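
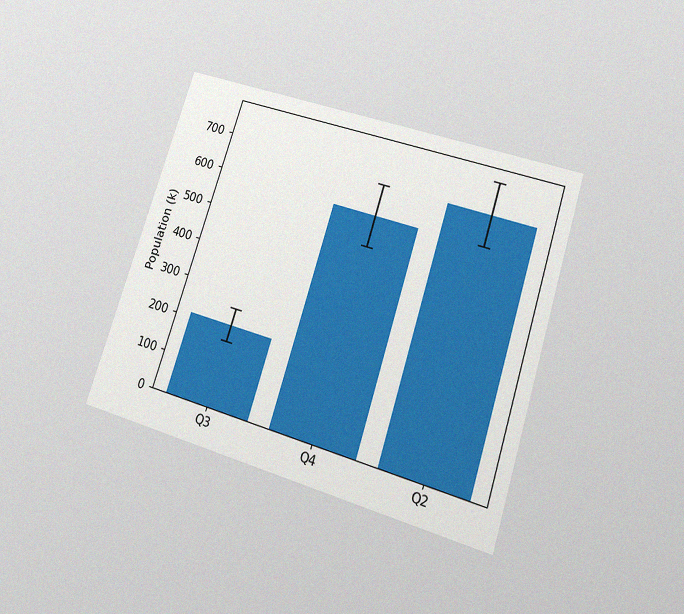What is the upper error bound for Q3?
252k

The chart is tilted about 18° clockwise and viewed at a slight angle, with some photo noise. The Q3 bar's upper whisker reaches 252k.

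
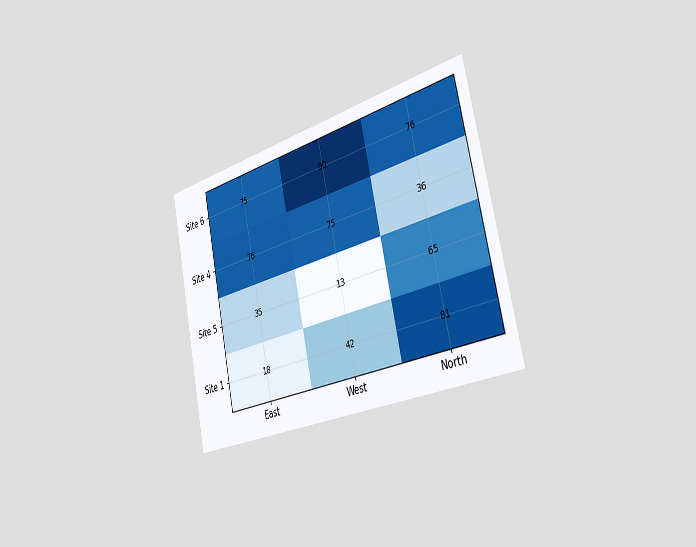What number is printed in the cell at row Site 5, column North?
65

The chart is tilted about 12° counter-clockwise and viewed slightly from the right. The (Site 5, North) cell reads 65.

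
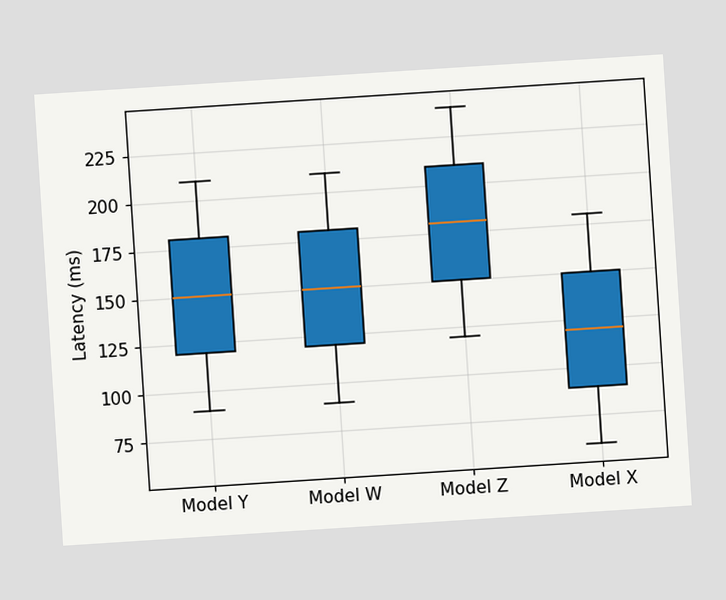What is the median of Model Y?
150ms

The chart is tilted about 4° counter-clockwise. The median line in the Model Y box sits at 150ms.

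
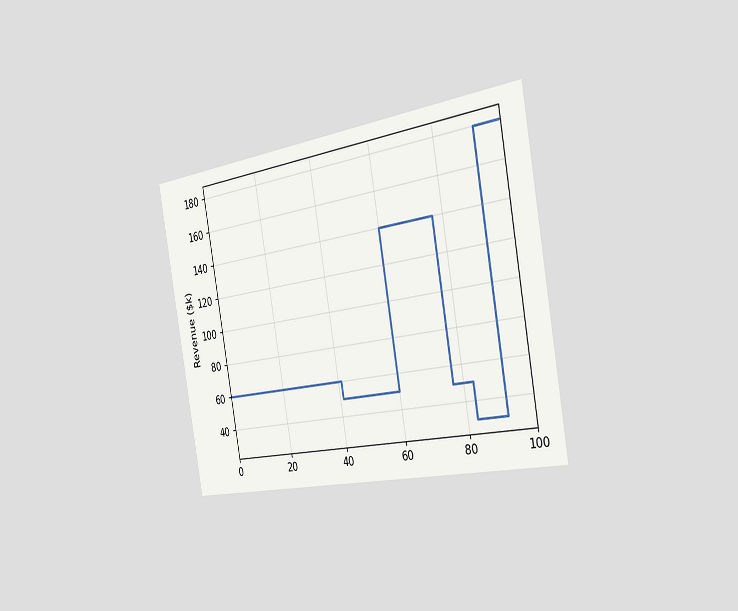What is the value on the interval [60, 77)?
$140k

The chart is tilted about 10° counter-clockwise and viewed slightly from the right. On [60, 77) the step sits at $140k.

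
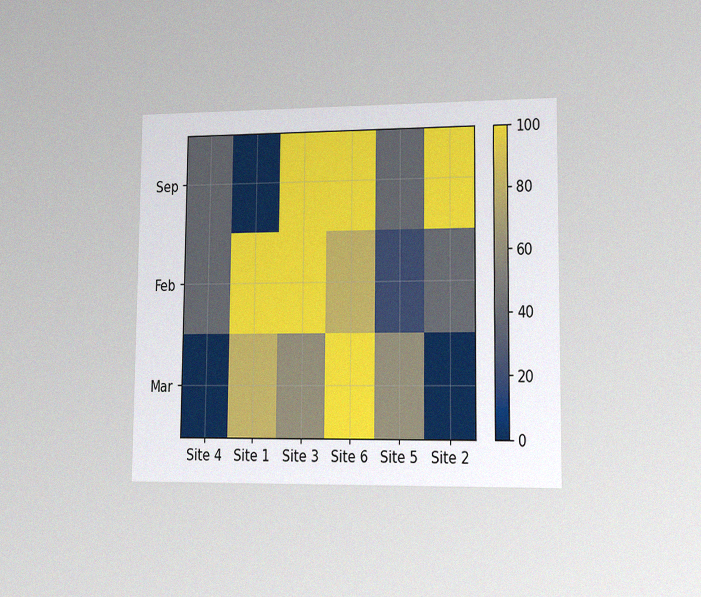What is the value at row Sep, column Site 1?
The chart is viewed slightly from the right, with some photo noise. Matching cell (Sep, Site 1) against the colorbar gives 0.

0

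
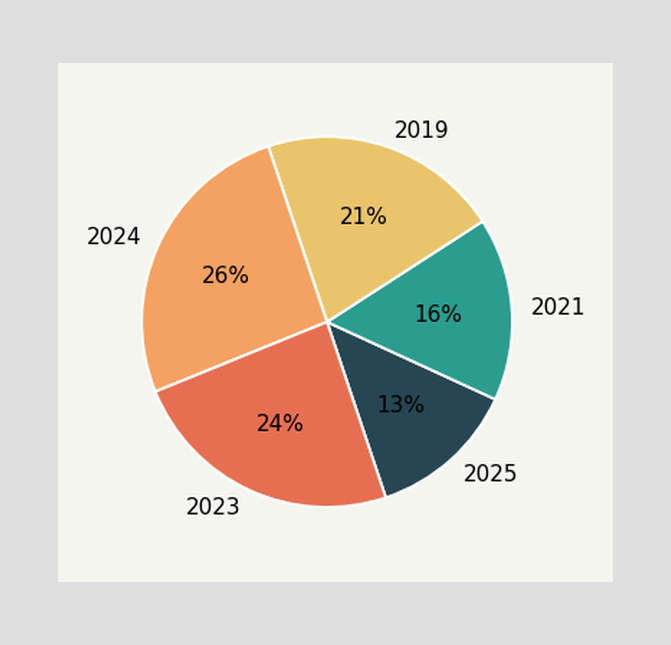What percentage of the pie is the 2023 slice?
The 2023 slice takes up 24% of the pie.

24%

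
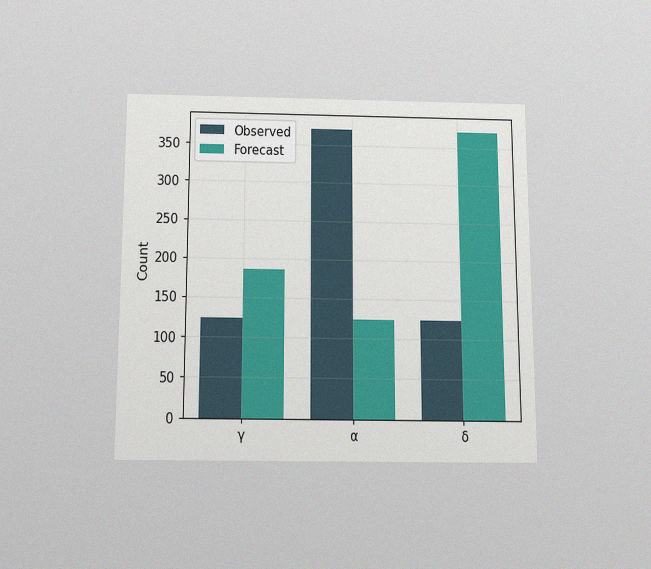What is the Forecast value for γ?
The chart is viewed slightly from below, with some photo noise. The Forecast bar at γ reaches 186 on the y-axis.

186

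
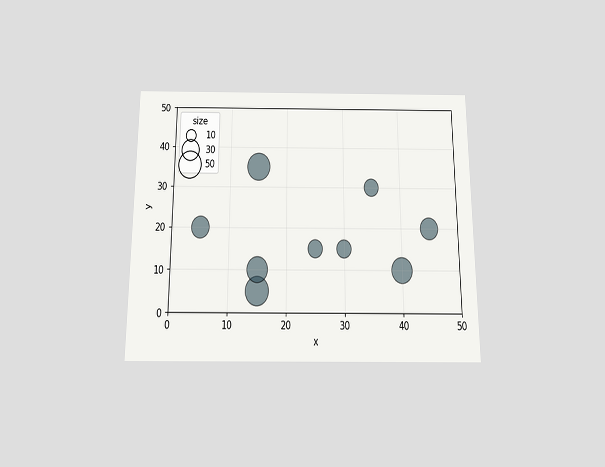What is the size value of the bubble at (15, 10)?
40

The chart is viewed slightly from below. Matching the bubble at (15, 10) against the size legend gives 40.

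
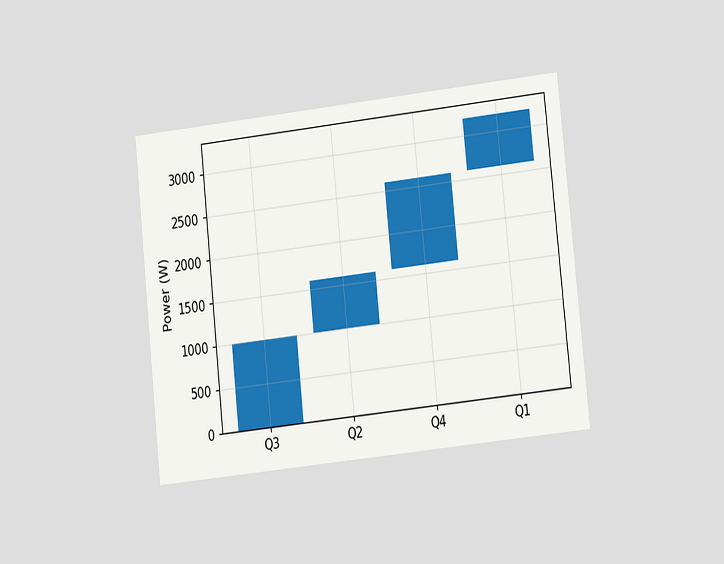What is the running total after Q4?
2600W

The chart is tilted about 6° counter-clockwise and viewed at a slight angle. After Q4 the running total reaches 2600W.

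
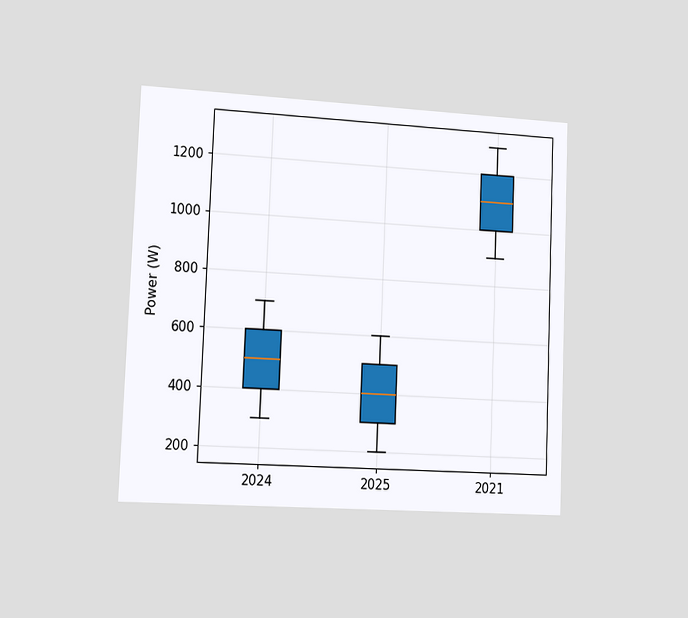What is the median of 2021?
The chart is tilted about 2° clockwise and viewed slightly from the left. The median line in the 2021 box sits at 1100W.

1100W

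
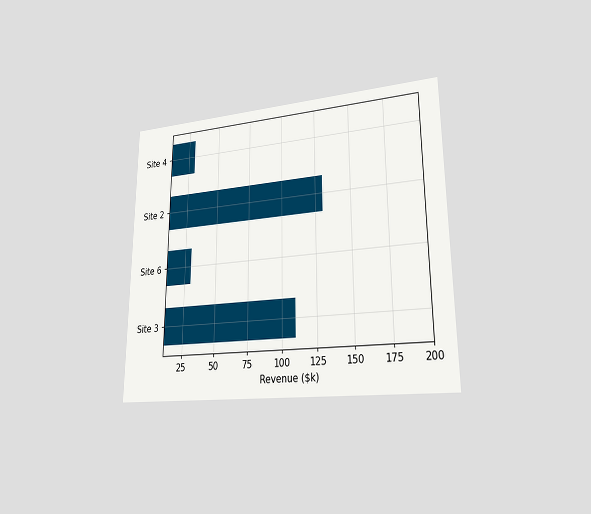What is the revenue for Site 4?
$30k

The chart is viewed at a slight angle. Reading along the chart's x-axis, the Site 4 bar reaches $30k.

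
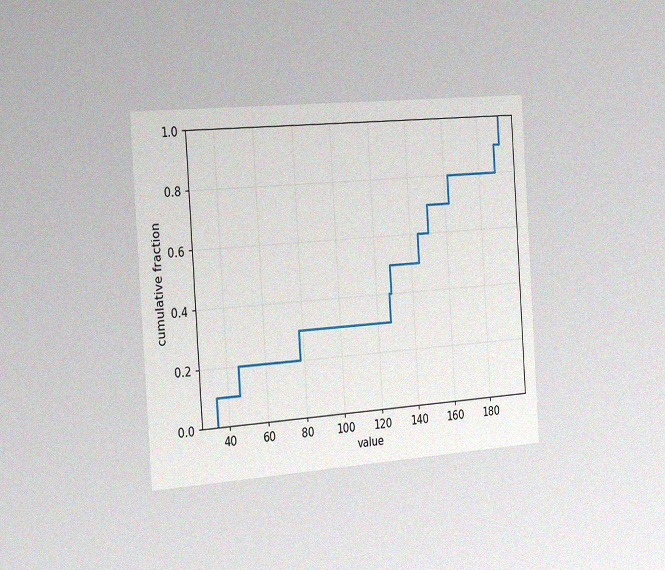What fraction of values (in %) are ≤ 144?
60%

The chart is tilted about 4° counter-clockwise and viewed slightly from the left, with some photo noise. At x=144 the ECDF step is at 60%.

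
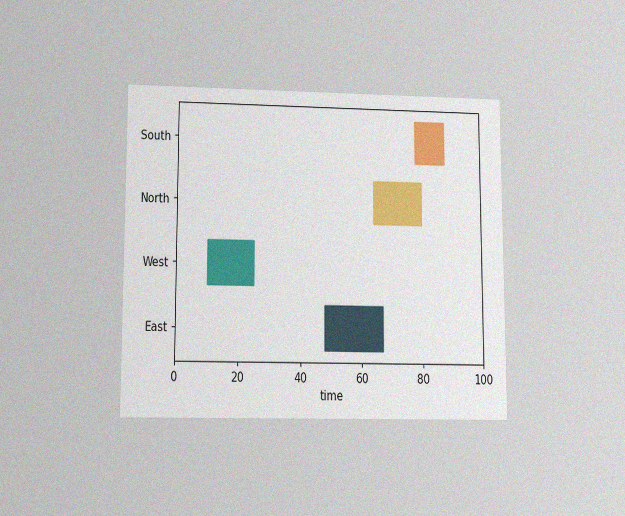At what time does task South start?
The chart is viewed at a slight angle, with some photo noise. The South bar begins at t=78.

78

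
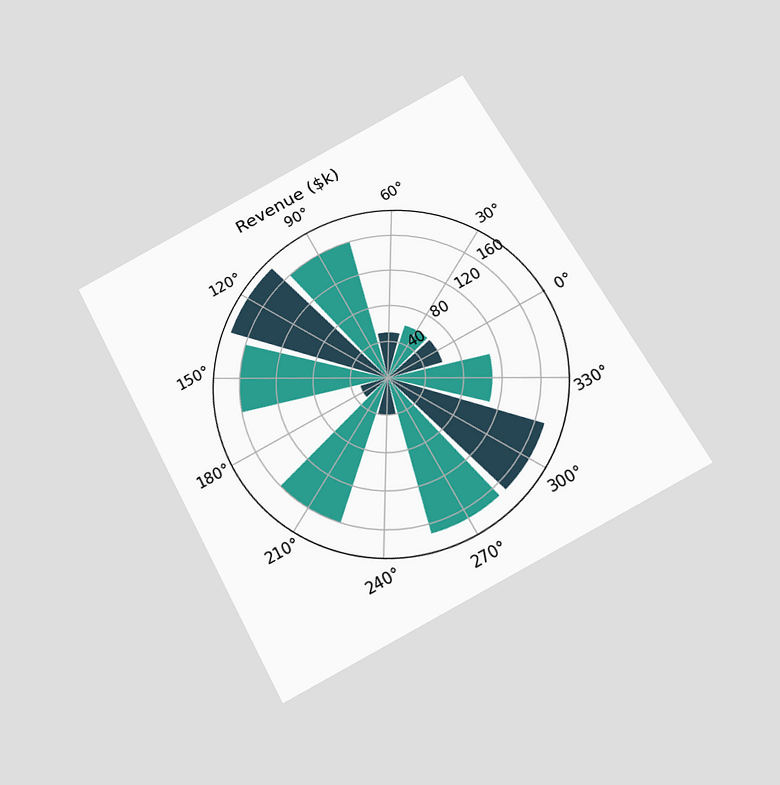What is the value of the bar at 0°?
$60k

The chart is tilted about 29° counter-clockwise and viewed slightly from below. The bar at 0° reaches $60k on the radial axis.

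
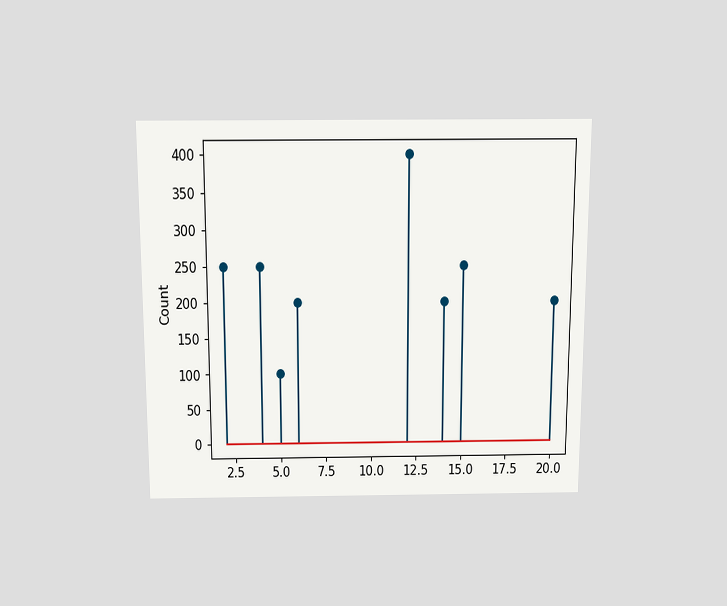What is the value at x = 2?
250

The chart is viewed slightly from above. The stem at x=2 reaches 250.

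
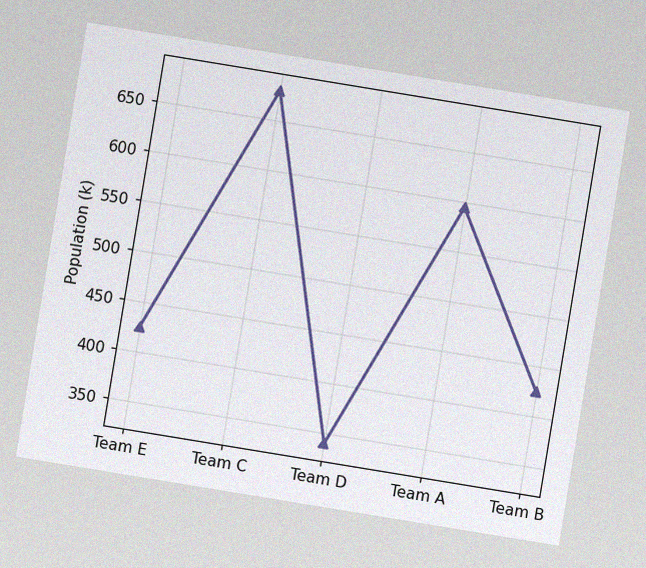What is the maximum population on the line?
The chart is tilted about 9° clockwise, with some photo noise. The highest point is at Team C, and reading across to the y-axis gives 680k.

680k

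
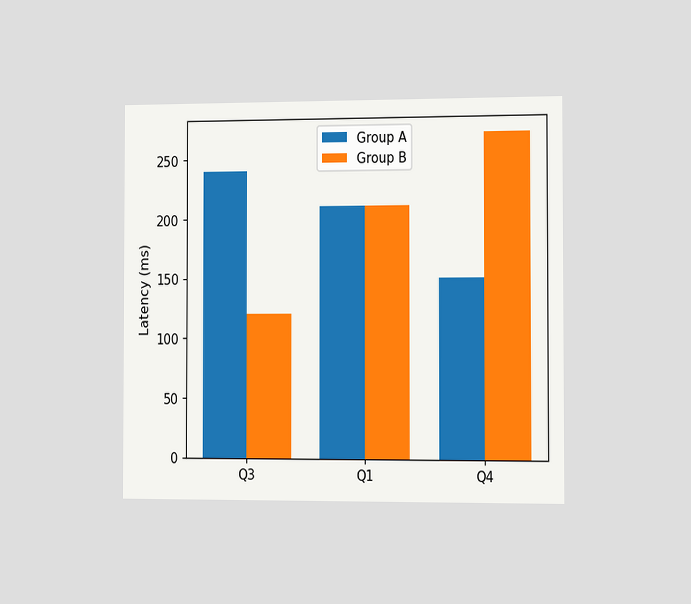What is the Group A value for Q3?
240ms

The chart is viewed slightly from the right. The Group A bar at Q3 reaches 240ms on the y-axis.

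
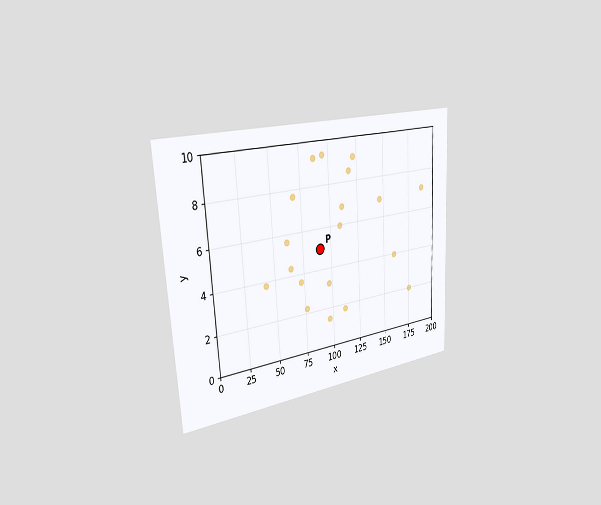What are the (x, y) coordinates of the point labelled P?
The chart is tilted about 3° counter-clockwise and viewed slightly from the left. Following the gridlines from P to each axis, P sits at (90, 5).

(90, 5)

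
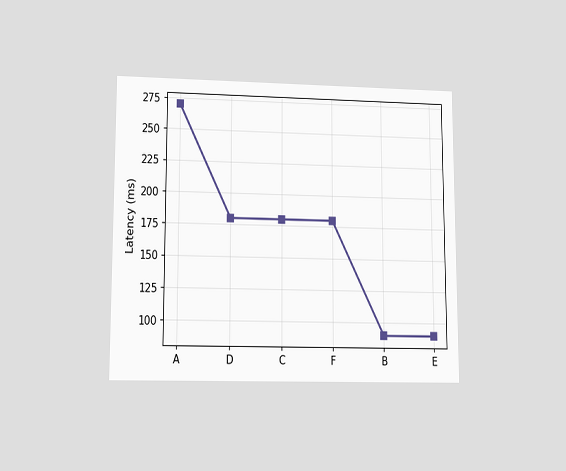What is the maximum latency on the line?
The chart is viewed at a slight angle. The highest point is at A, and reading across to the y-axis gives 270ms.

270ms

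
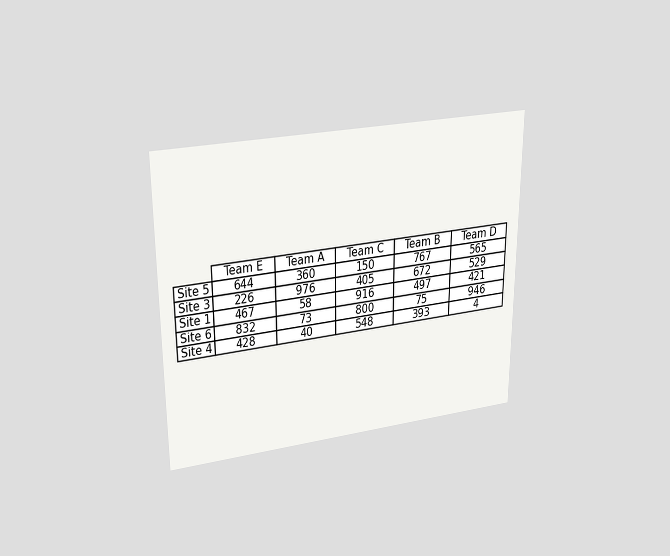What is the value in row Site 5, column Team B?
767

The chart is viewed slightly from above. The (Site 5, Team B) cell reads 767.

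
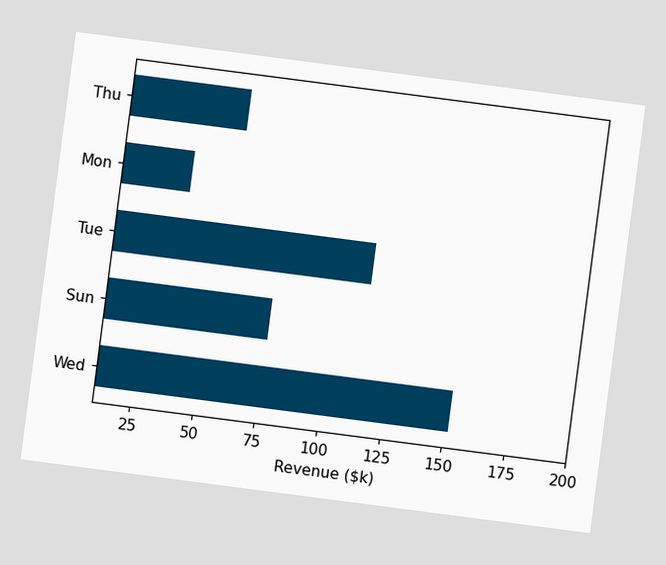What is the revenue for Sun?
The chart is tilted about 7° clockwise. Reading along the chart's x-axis, the Sun bar reaches $76k.

$76k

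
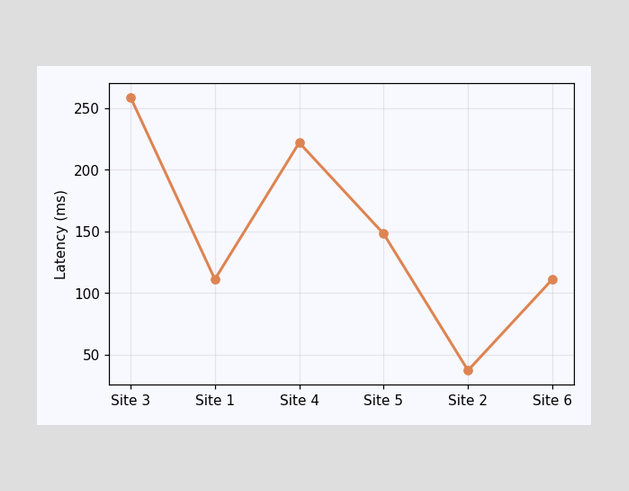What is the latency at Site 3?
At Site 3, the line is at 259ms.

259ms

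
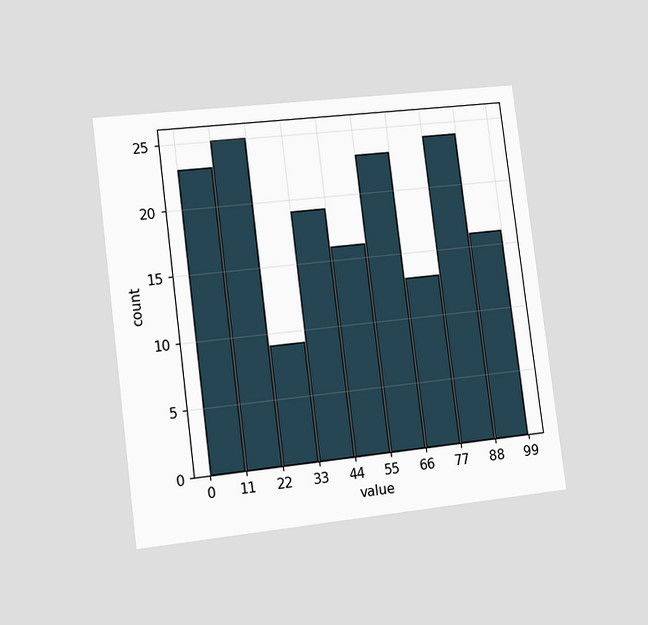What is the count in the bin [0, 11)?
23

The chart is tilted about 7° counter-clockwise and viewed slightly from the left. The [0, 11) bin has height 23.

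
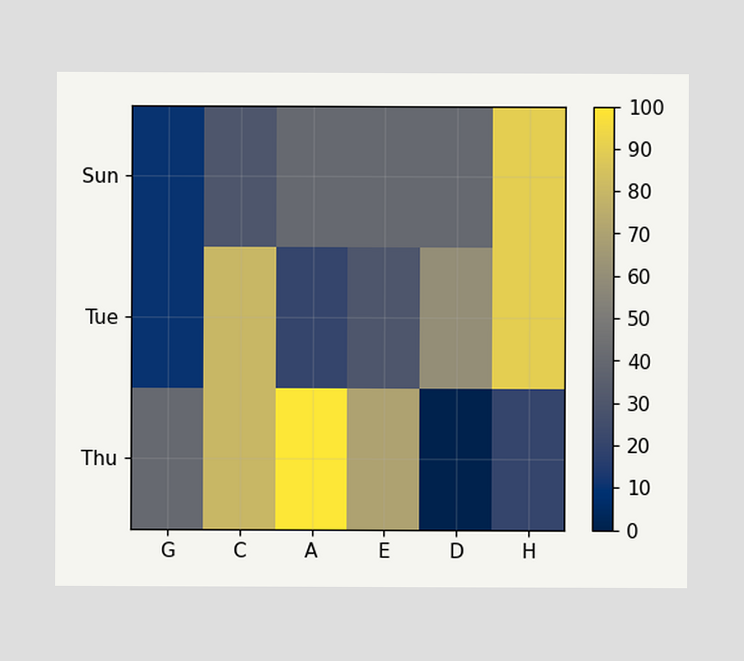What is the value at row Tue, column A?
Matching cell (Tue, A) against the colorbar gives 20.

20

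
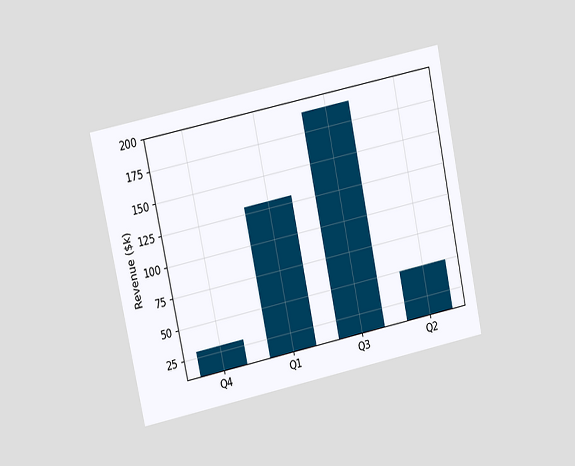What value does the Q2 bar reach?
$50k

The chart is tilted about 12° counter-clockwise and viewed at a slight angle. Reading along the chart's y-axis, the Q2 bar reaches $50k.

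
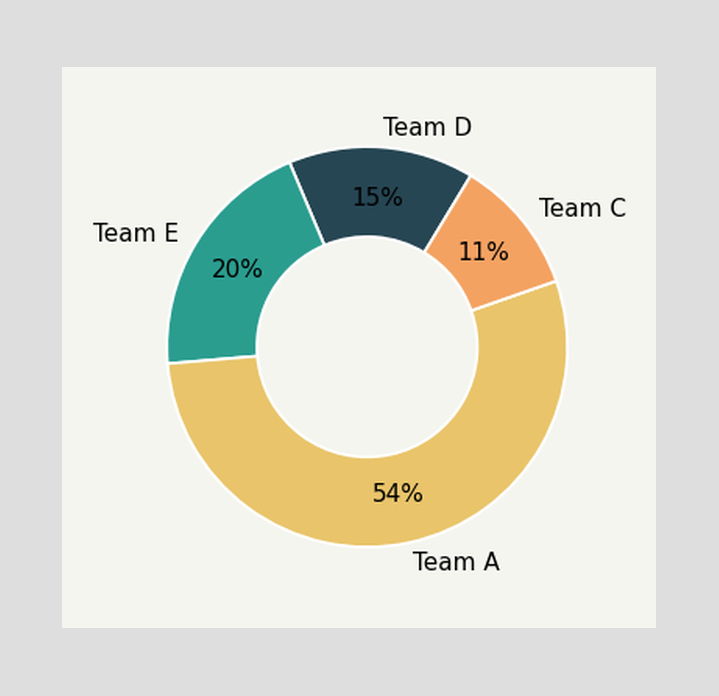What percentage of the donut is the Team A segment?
The Team A segment takes up 54% of the ring.

54%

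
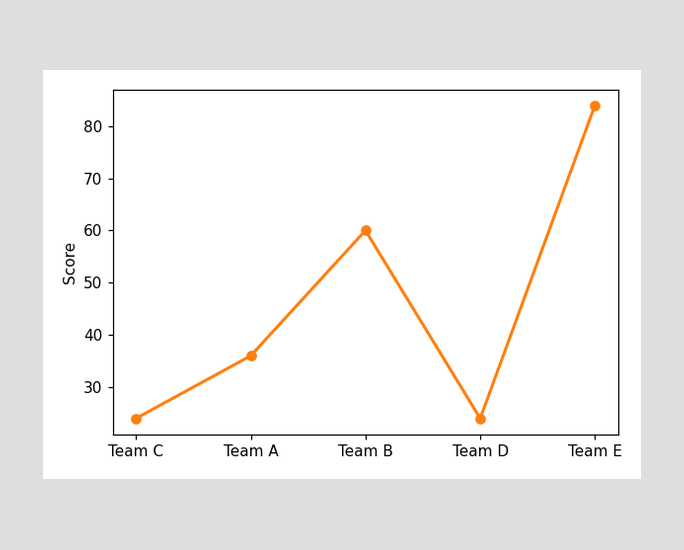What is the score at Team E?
At Team E, the line is at 84.

84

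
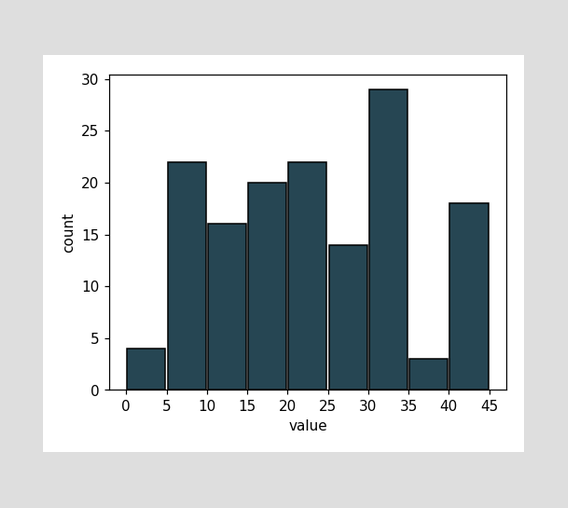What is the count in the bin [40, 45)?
The [40, 45) bin has height 18.

18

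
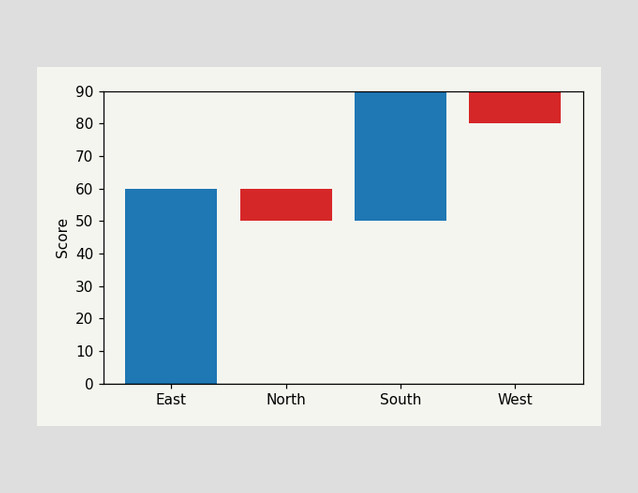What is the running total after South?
90

After South the running total reaches 90.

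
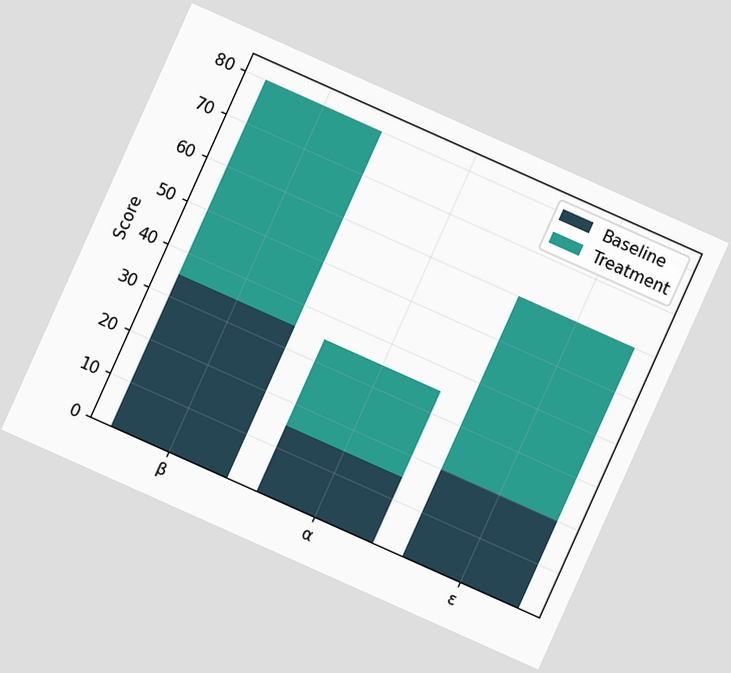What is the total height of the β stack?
The chart is tilted about 24° clockwise. The β stack's top reaches 80 on the y-axis.

80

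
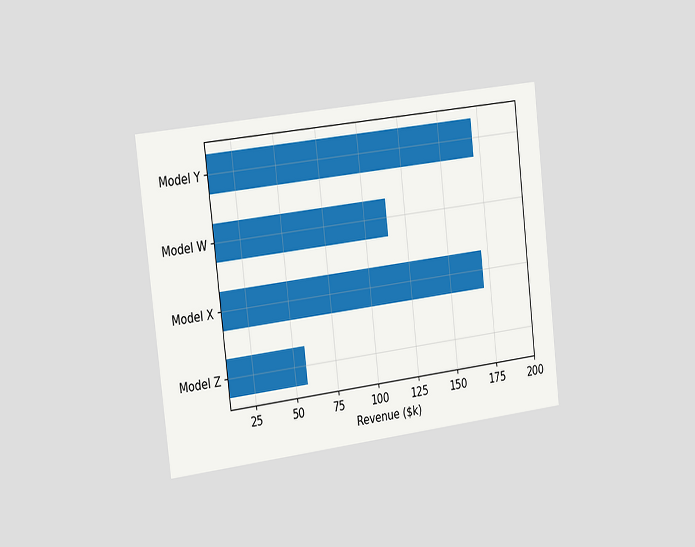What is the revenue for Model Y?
$171k

The chart is tilted about 7° counter-clockwise and viewed slightly from the left. Reading along the chart's x-axis, the Model Y bar reaches $171k.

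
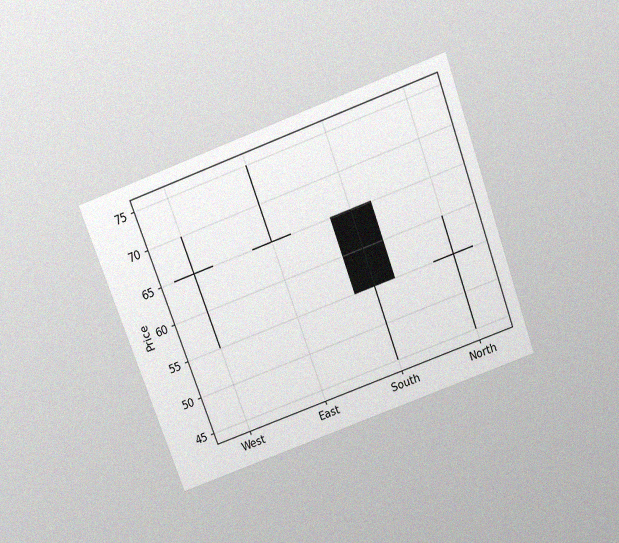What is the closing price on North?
55

The chart is tilted about 20° counter-clockwise and viewed slightly from above, with some photo noise. The North candle closes at 55.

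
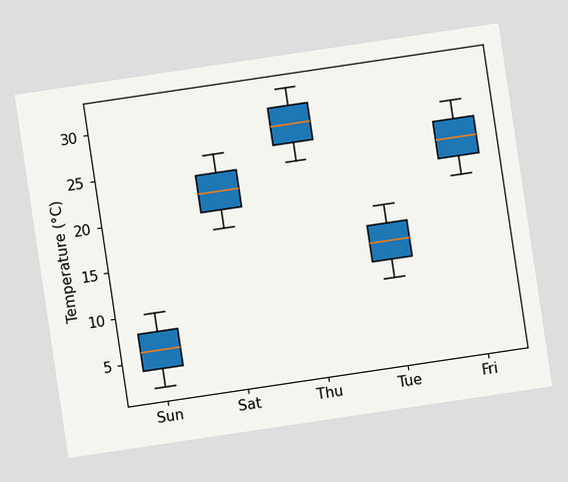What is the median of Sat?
The chart is tilted about 8° counter-clockwise. The median line in the Sat box sits at 22°C.

22°C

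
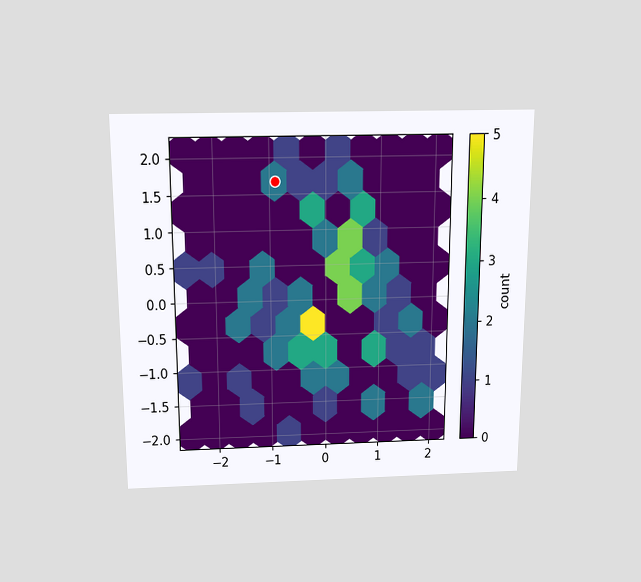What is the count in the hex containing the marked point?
The chart is viewed slightly from above. The marked hex reads 2 on the colorbar.

2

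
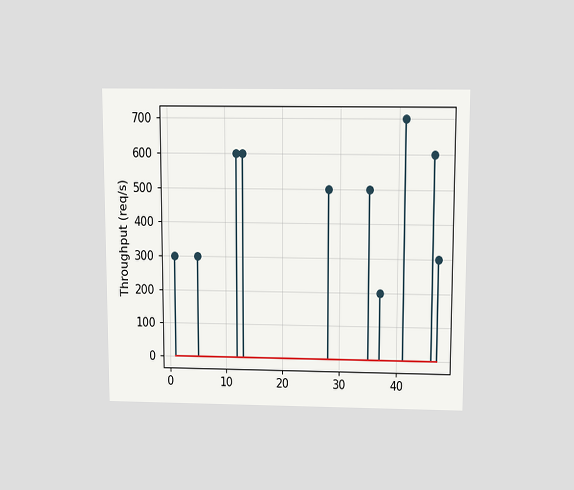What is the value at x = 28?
500req/s

The chart is viewed slightly from above. The stem at x=28 reaches 500req/s.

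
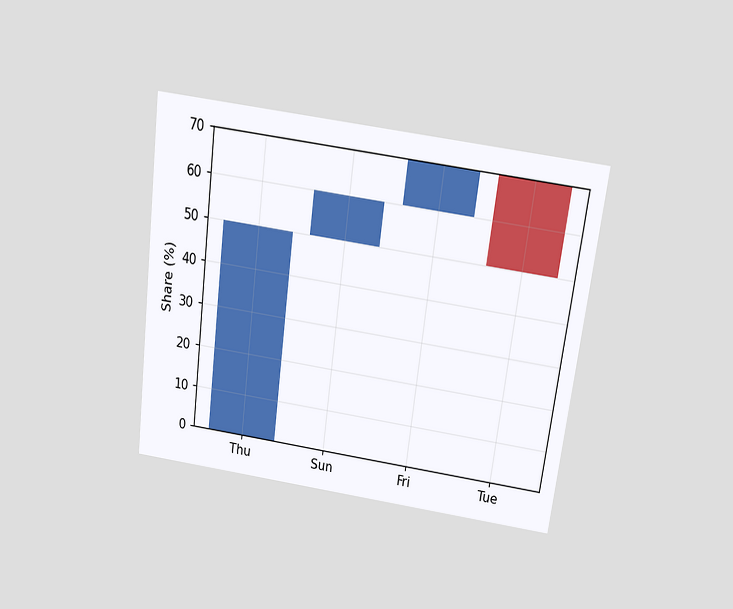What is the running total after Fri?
The chart is tilted about 7° clockwise and viewed slightly from above. After Fri the running total reaches 70%.

70%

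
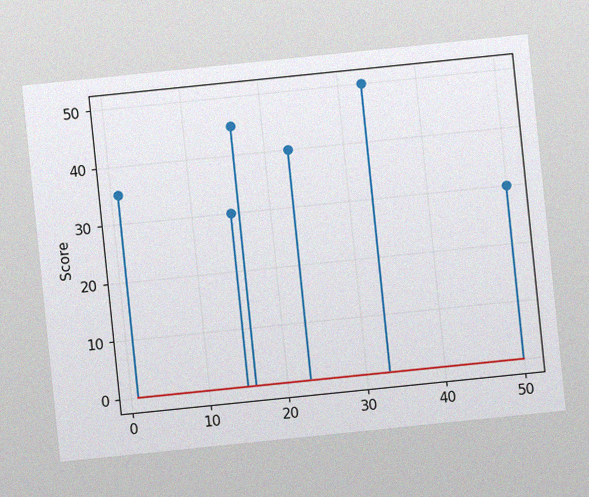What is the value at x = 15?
The chart is tilted about 6° counter-clockwise, with some photo noise. The stem at x=15 reaches 30.

30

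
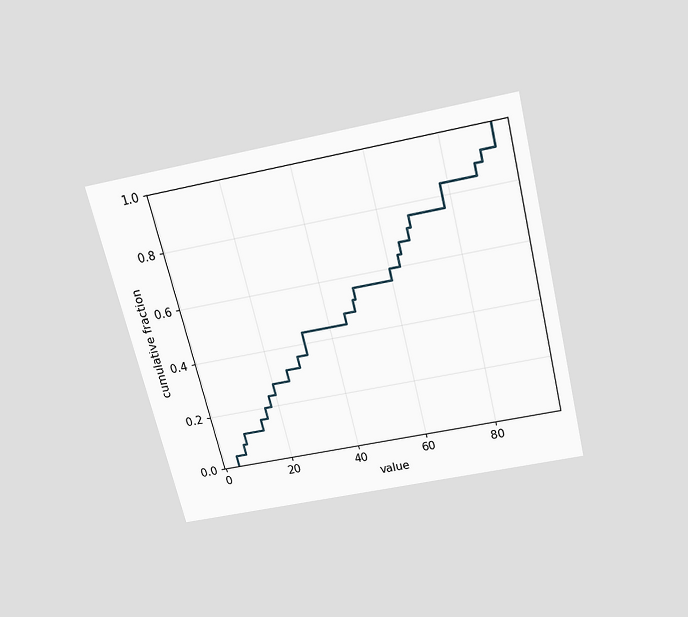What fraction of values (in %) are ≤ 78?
The chart is tilted about 14° counter-clockwise and viewed slightly from above. At x=78 the ECDF step is at 84%.

84%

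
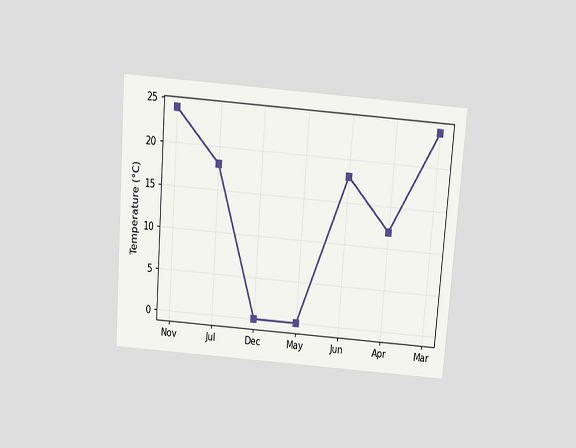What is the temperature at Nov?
24°C

The chart is tilted about 4° clockwise and viewed slightly from above. At Nov, the line is at 24°C.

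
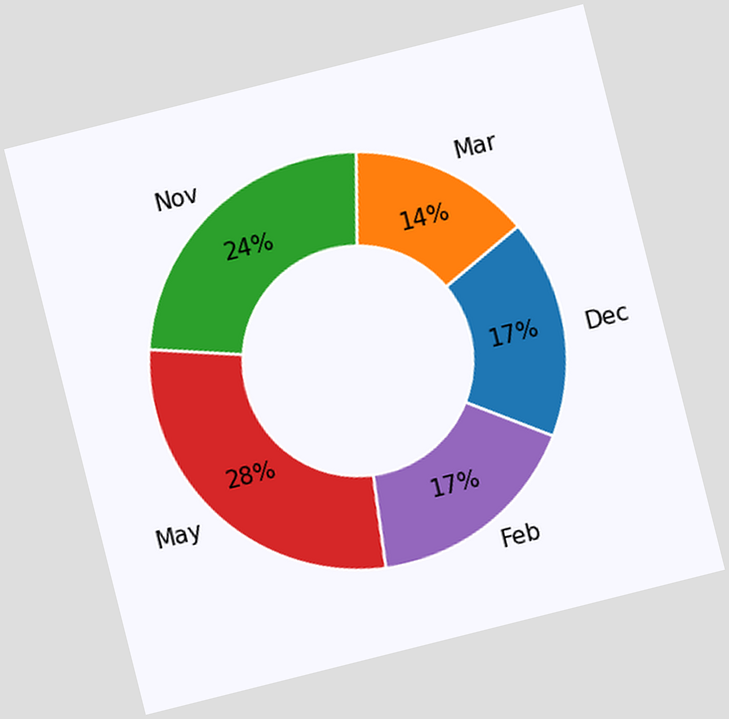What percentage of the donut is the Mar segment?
The chart is tilted about 14° counter-clockwise. The Mar segment takes up 14% of the ring.

14%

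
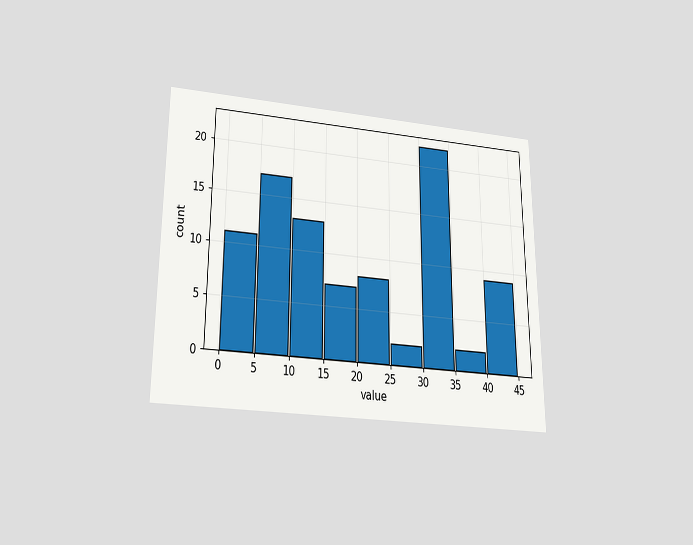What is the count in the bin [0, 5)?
The chart is viewed slightly from below. The [0, 5) bin has height 11.

11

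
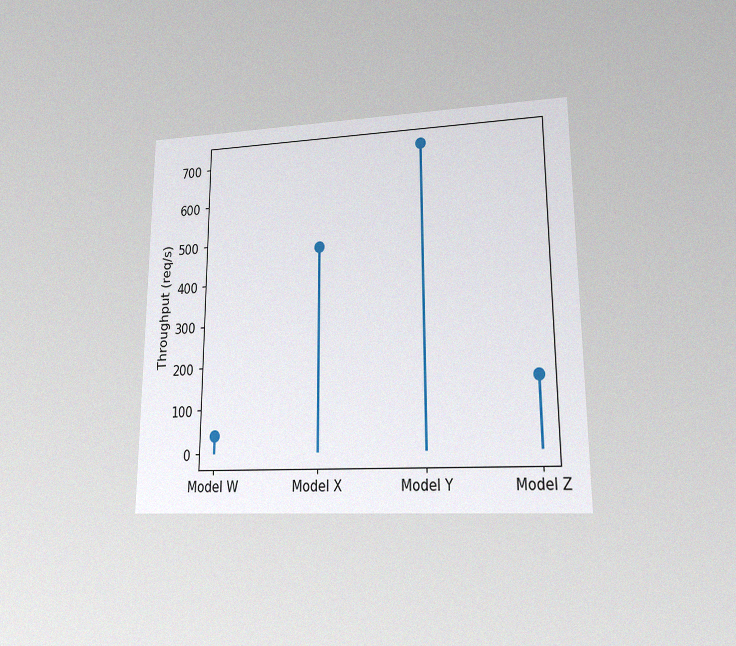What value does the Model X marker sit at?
The chart is viewed at a slight angle, with some photo noise. The Model X marker sits at 480req/s.

480req/s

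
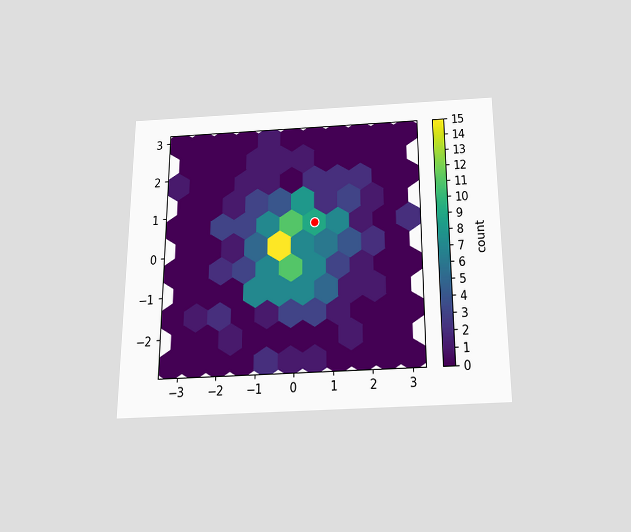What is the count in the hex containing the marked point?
The chart is viewed slightly from below. The marked hex reads 9 on the colorbar.

9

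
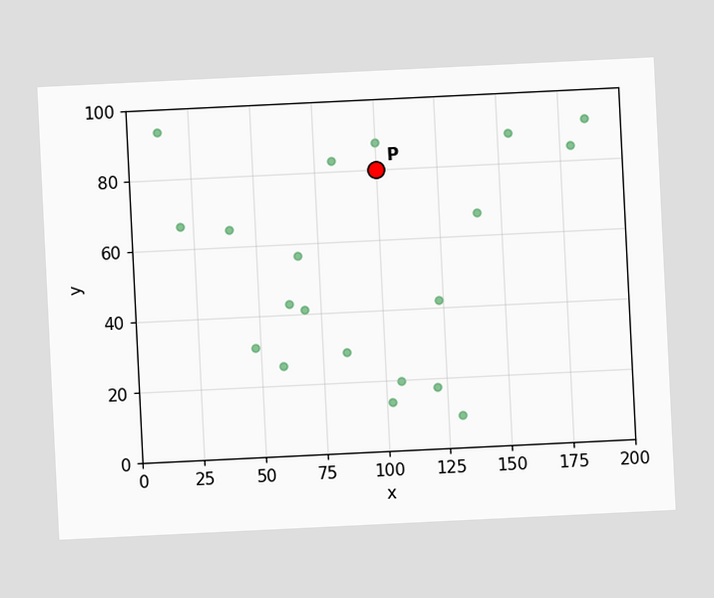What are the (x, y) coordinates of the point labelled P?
(100, 80)

The chart is tilted about 3° counter-clockwise. Following the gridlines from P to each axis, P sits at (100, 80).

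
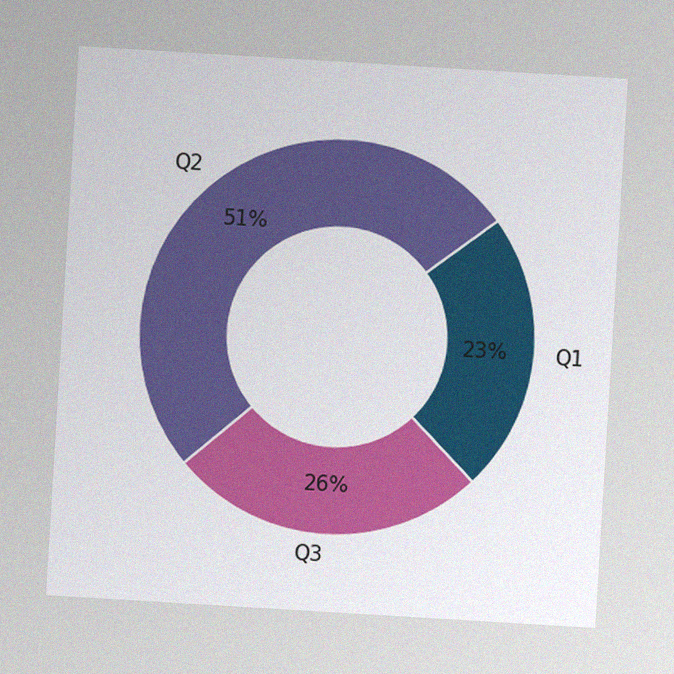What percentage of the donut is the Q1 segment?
The chart is tilted about 3° clockwise, with some photo noise. The Q1 segment takes up 23% of the ring.

23%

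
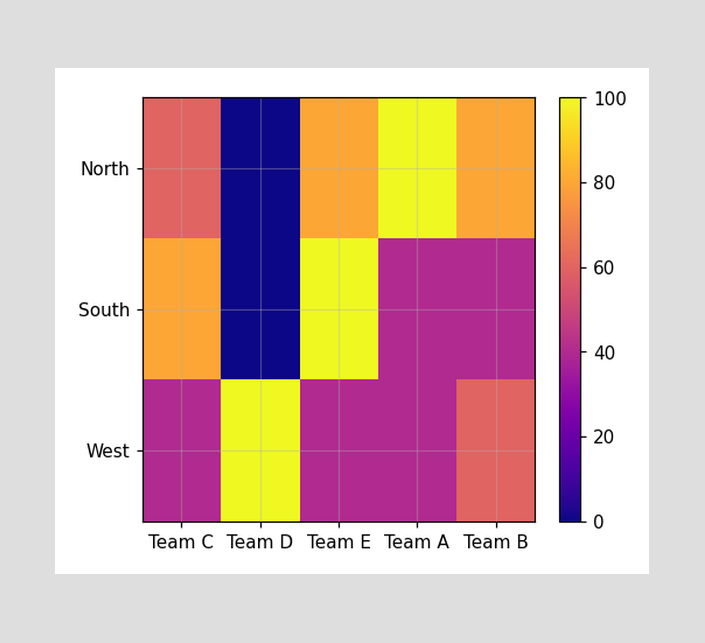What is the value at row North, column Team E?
80

Matching cell (North, Team E) against the colorbar gives 80.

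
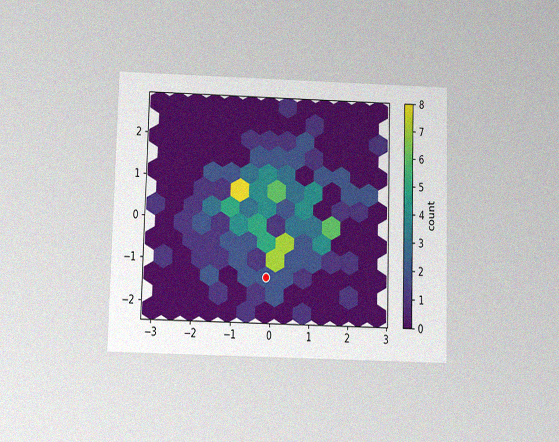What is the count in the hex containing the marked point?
2

The chart is viewed slightly from below, with some photo noise. The marked hex reads 2 on the colorbar.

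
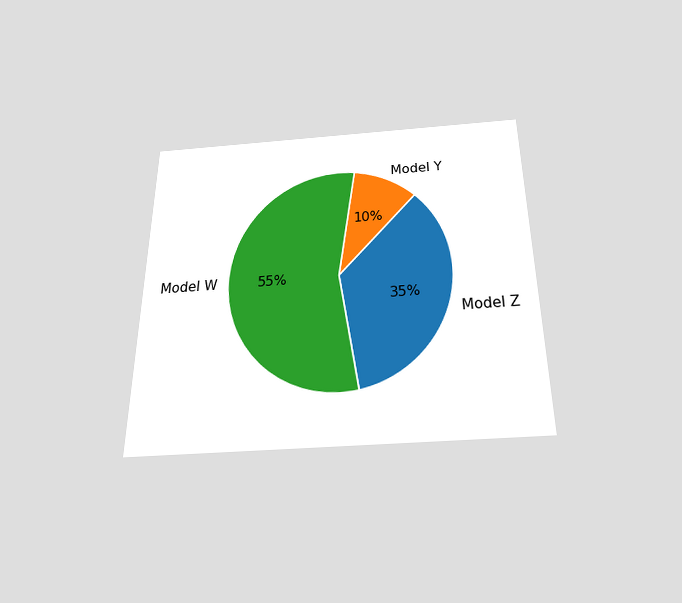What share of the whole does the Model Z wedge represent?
35%

The chart is viewed slightly from below. The Model Z slice takes up 35% of the pie.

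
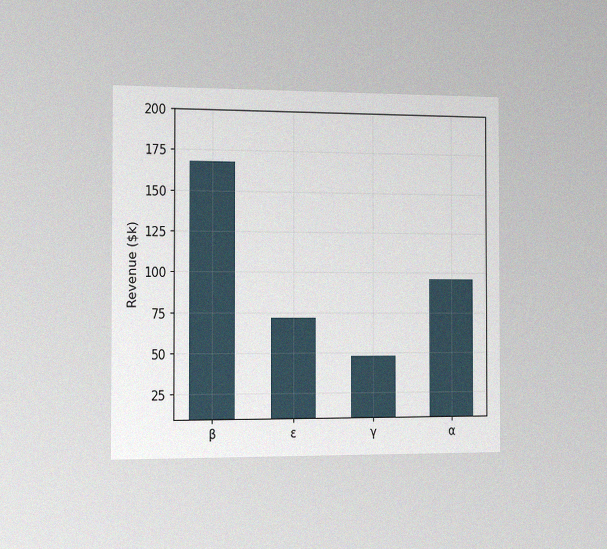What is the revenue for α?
$96k

The chart is viewed slightly from the left, with some photo noise. Reading along the chart's y-axis, the α bar reaches $96k.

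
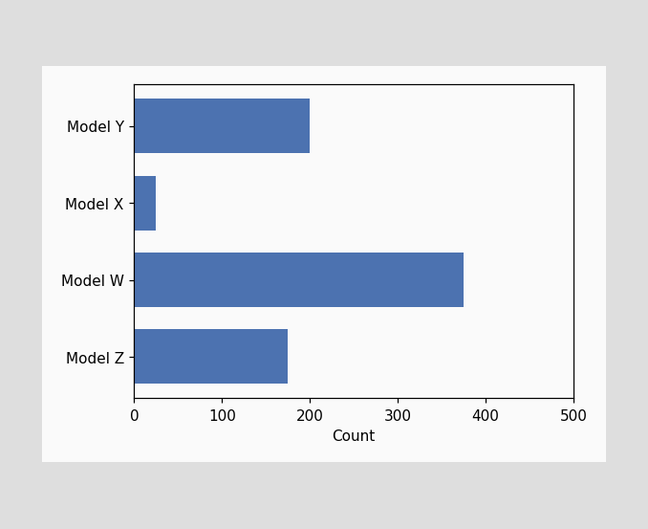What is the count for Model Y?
200

Reading along the chart's x-axis, the Model Y bar reaches 200.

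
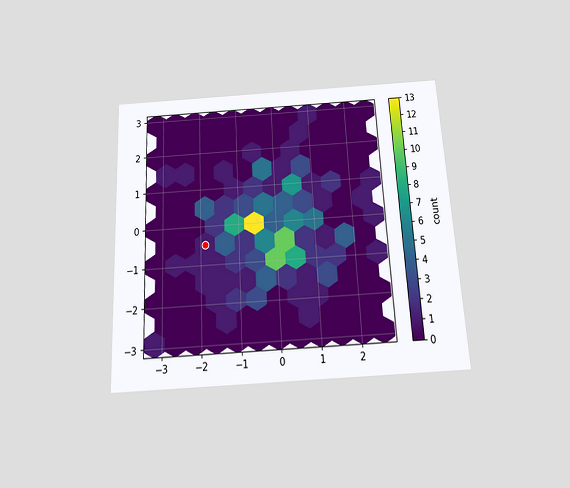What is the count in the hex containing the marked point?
The chart is tilted about 3° counter-clockwise and viewed slightly from below. The marked hex reads 1 on the colorbar.

1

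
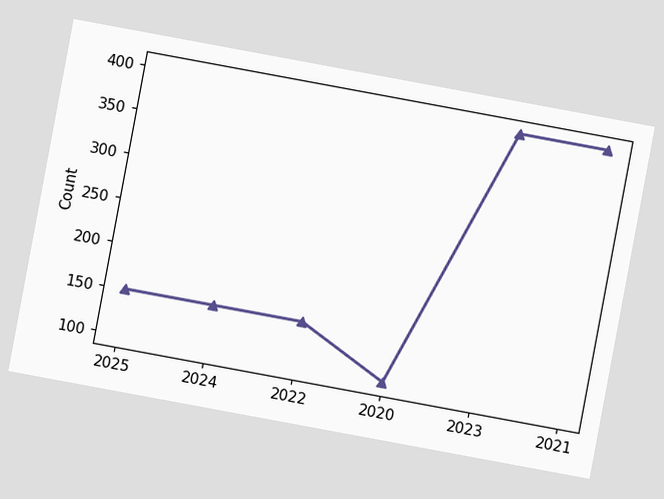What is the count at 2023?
The chart is tilted about 11° clockwise. At 2023, the line is at 400.

400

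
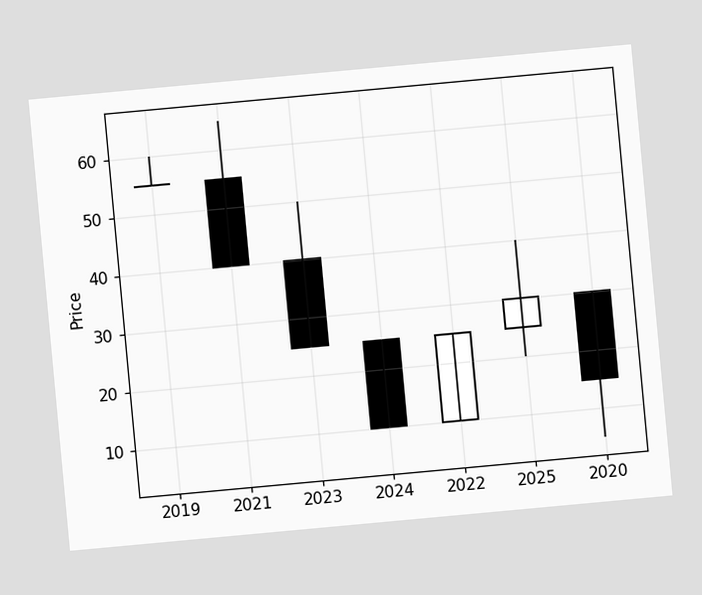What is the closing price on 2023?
The chart is tilted about 5° counter-clockwise. The 2023 candle closes at 25.

25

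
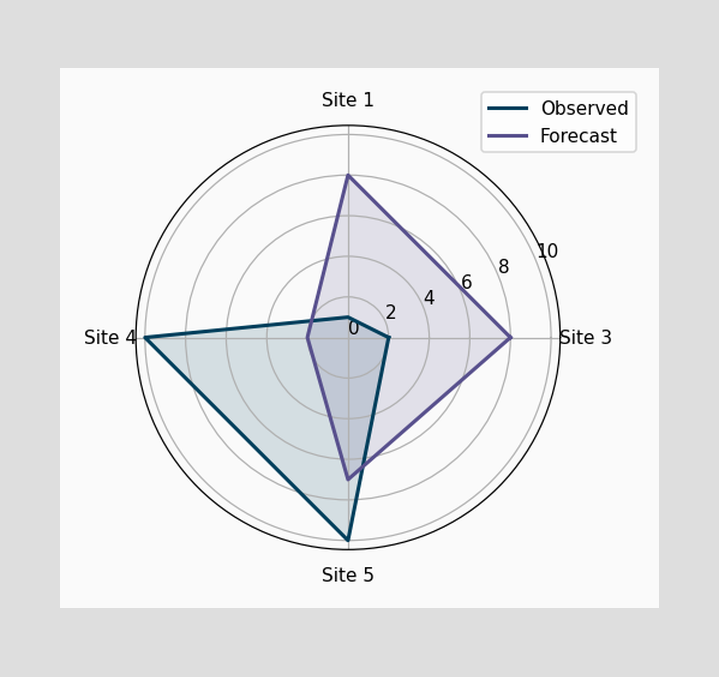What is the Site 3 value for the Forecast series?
On the Site 3 axis, Forecast reaches 8.

8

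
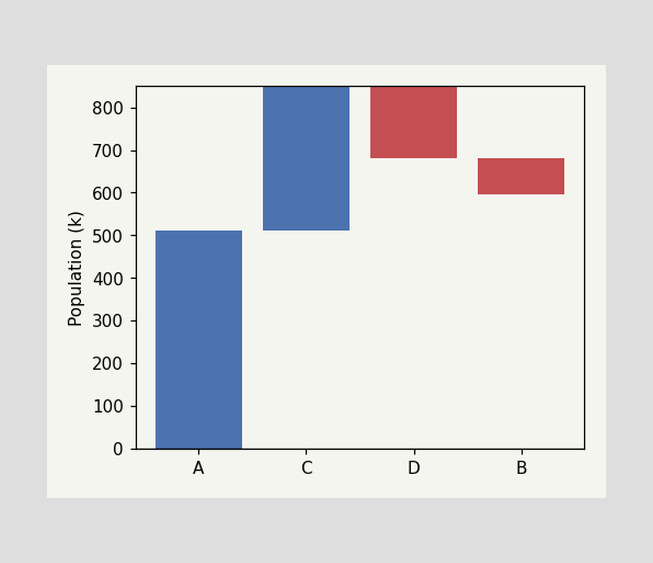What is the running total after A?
510k

After A the running total reaches 510k.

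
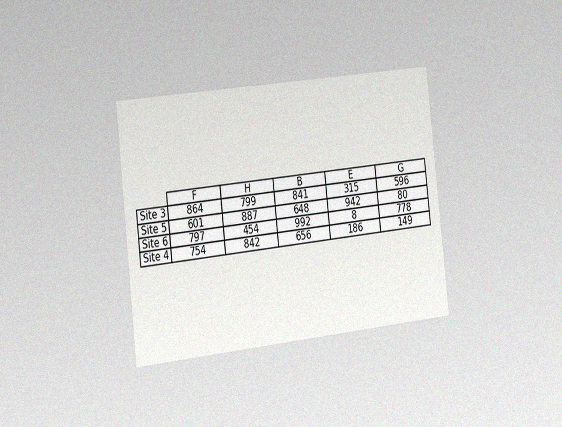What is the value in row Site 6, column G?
778

The chart is tilted about 6° counter-clockwise and viewed slightly from the left, with some photo noise. The (Site 6, G) cell reads 778.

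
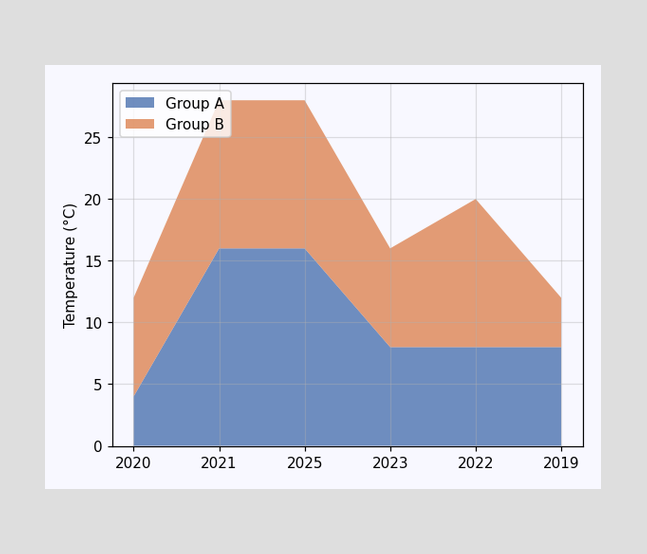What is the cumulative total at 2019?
The stacked total at 2019 reaches 12°C.

12°C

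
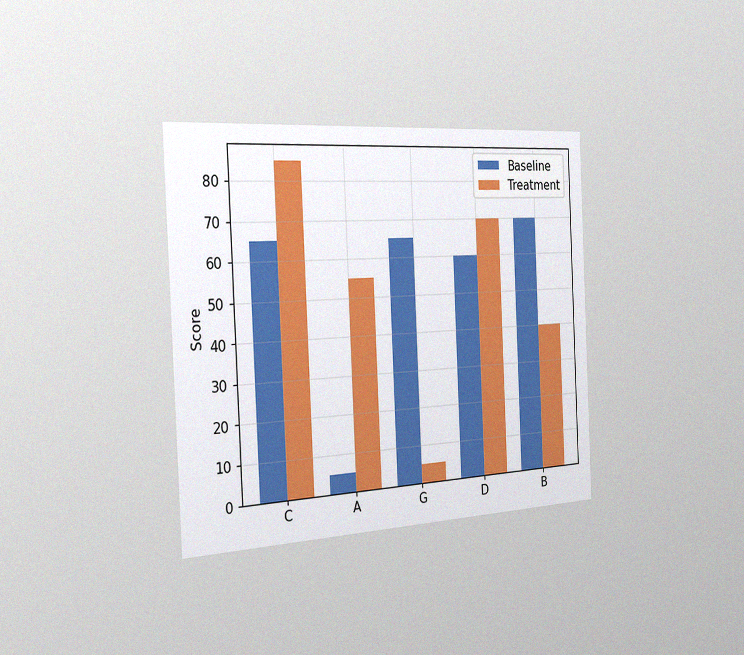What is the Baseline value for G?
65

The chart is tilted about 3° counter-clockwise and viewed slightly from the left, with some photo noise. The Baseline bar at G reaches 65 on the y-axis.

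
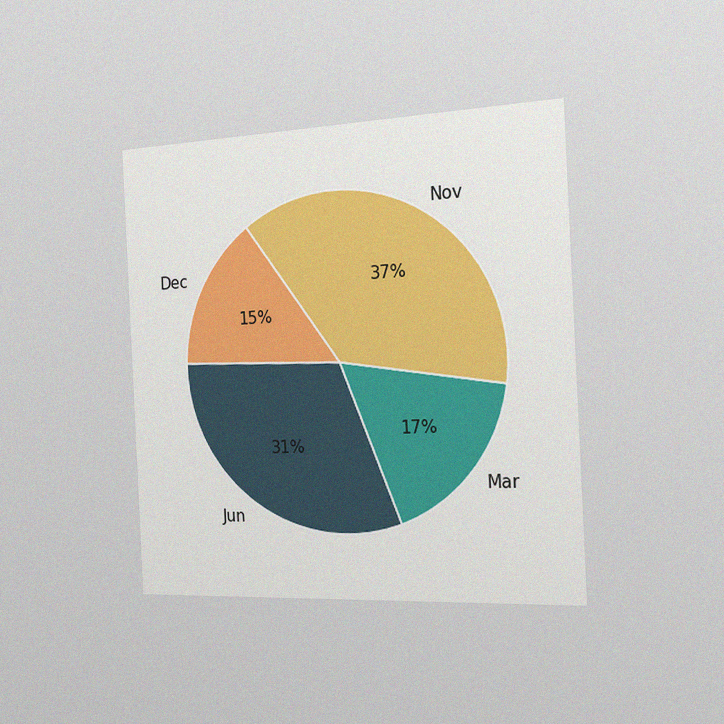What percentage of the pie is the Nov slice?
37%

The chart is tilted about 3° counter-clockwise and viewed slightly from the right, with some photo noise. The Nov slice takes up 37% of the pie.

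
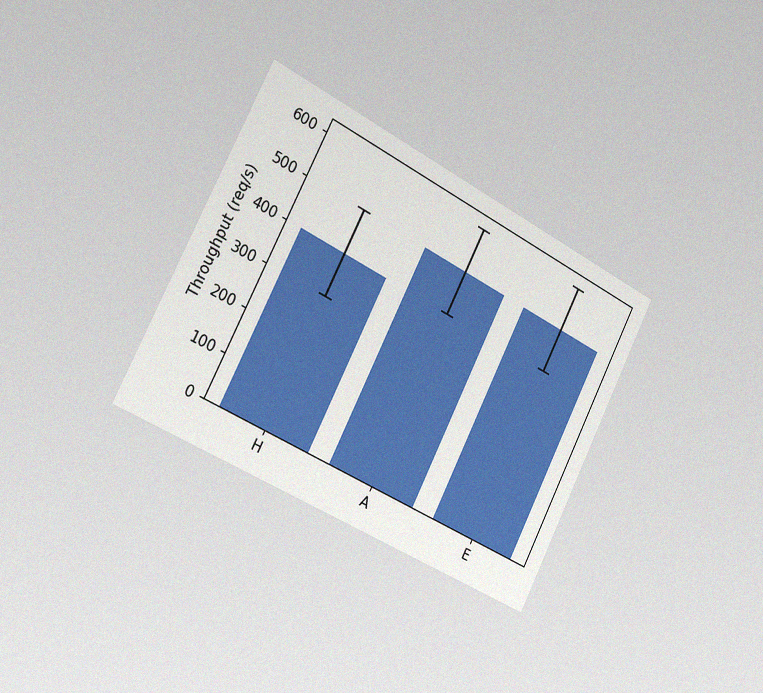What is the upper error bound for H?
The chart is tilted about 27° clockwise and viewed slightly from the left, with some photo noise. The H bar's upper whisker reaches 500req/s.

500req/s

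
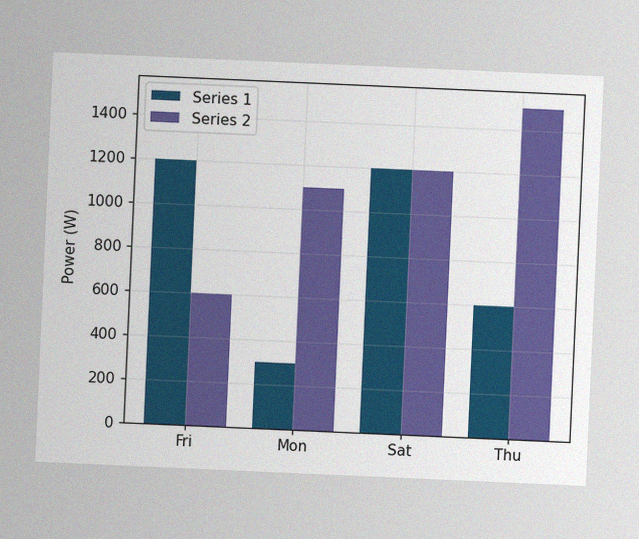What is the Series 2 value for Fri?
The chart is tilted about 3° clockwise, with some photo noise. The Series 2 bar at Fri reaches 600W on the y-axis.

600W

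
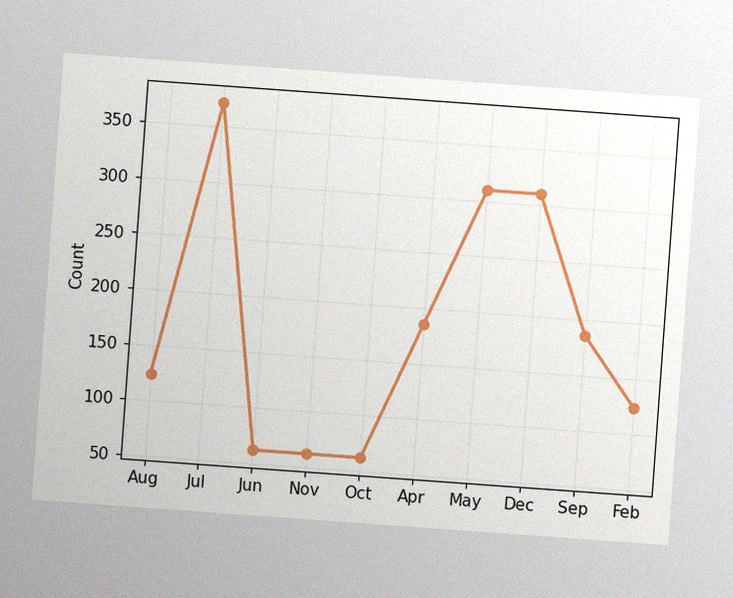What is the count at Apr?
186

The chart is tilted about 4° clockwise, with some photo noise. At Apr, the line is at 186.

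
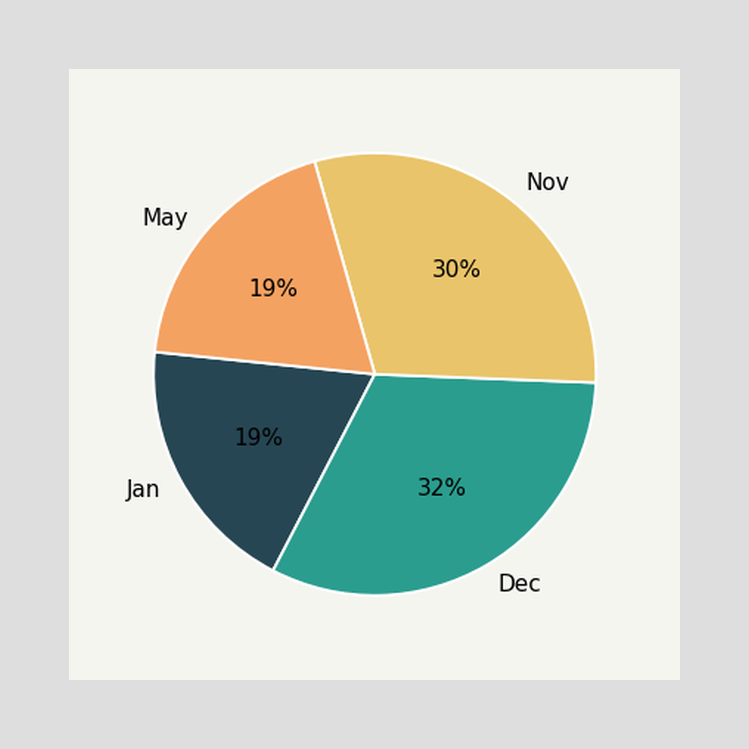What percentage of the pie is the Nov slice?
30%

The Nov slice takes up 30% of the pie.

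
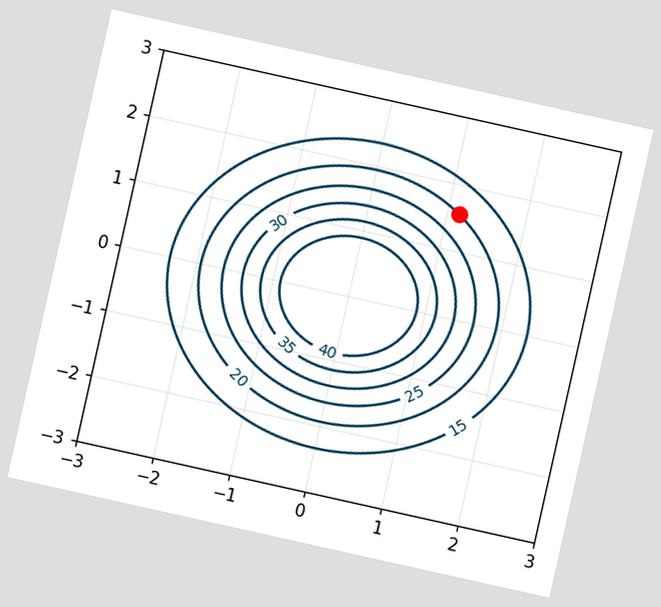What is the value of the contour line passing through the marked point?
The chart is tilted about 13° clockwise. The marked point sits on the contour labelled 20.

20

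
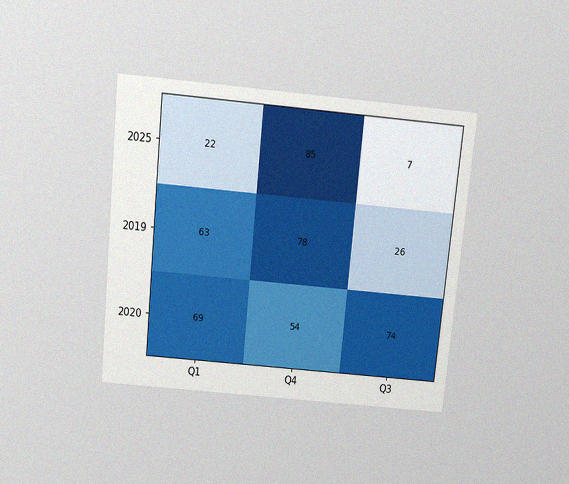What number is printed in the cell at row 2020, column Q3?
74

The chart is tilted about 6° clockwise and viewed slightly from above, with some photo noise. The (2020, Q3) cell reads 74.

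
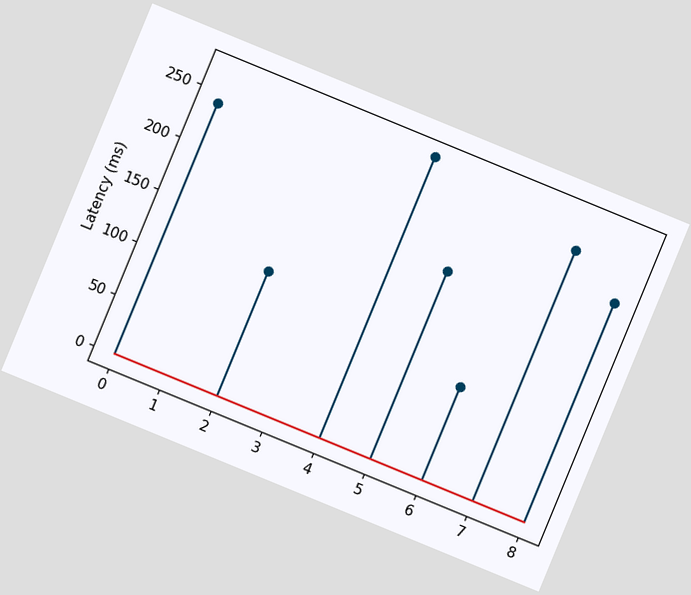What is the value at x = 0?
240ms

The chart is tilted about 22° clockwise. The stem at x=0 reaches 240ms.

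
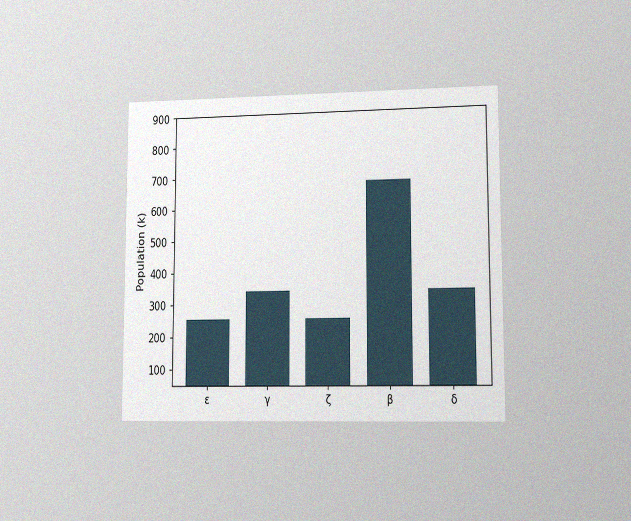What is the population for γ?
The chart is viewed at a slight angle, with some photo noise. Reading along the chart's y-axis, the γ bar reaches 340k.

340k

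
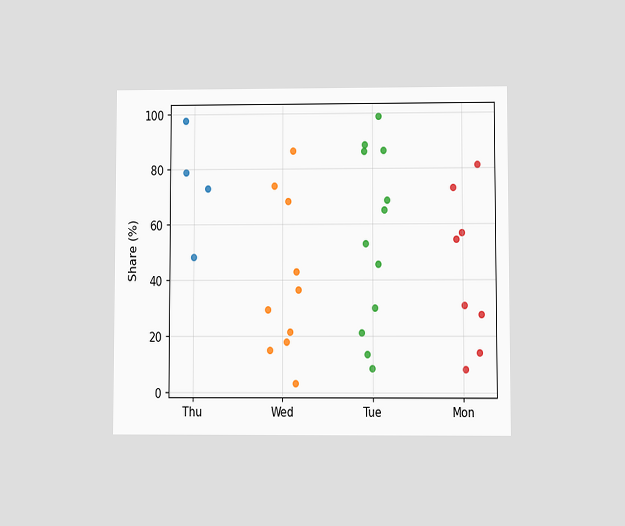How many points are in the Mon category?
The chart is viewed at a slight angle. Counting the markers in the Mon column gives 8.

8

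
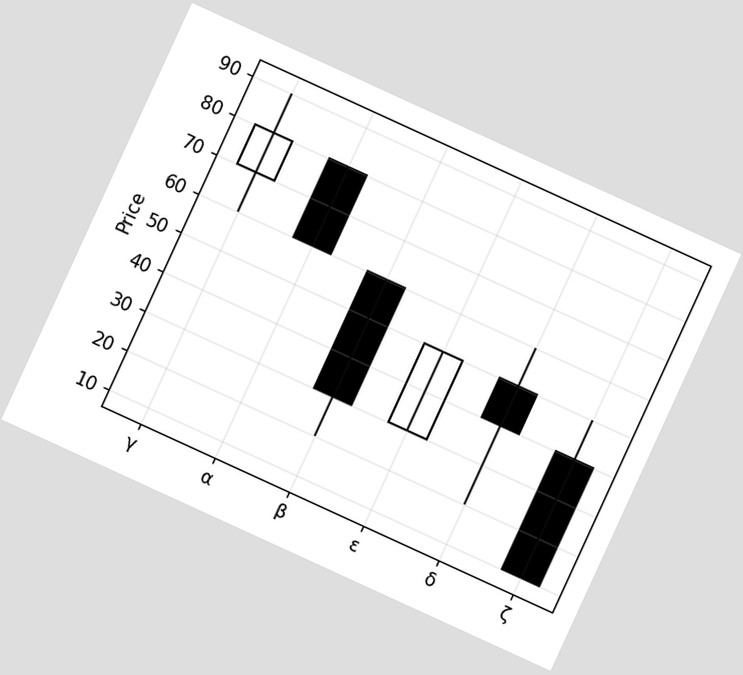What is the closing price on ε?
The chart is tilted about 25° clockwise. The ε candle closes at 50.

50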